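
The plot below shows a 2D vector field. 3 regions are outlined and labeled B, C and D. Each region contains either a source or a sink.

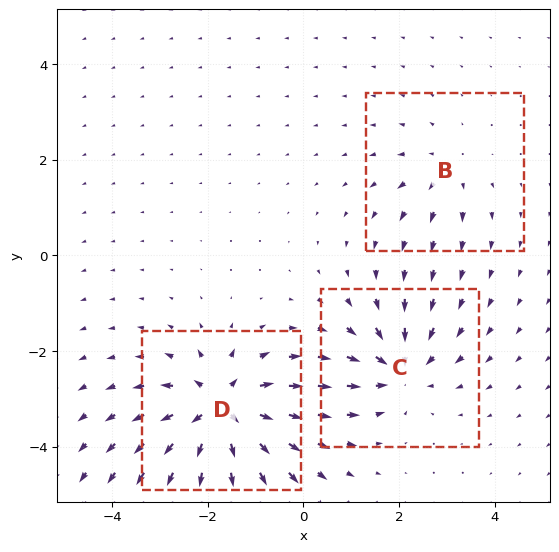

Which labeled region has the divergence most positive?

D

Divergence at each region's feature centre — B: about +2, C: about -4, D: about +6. Region D is most positive.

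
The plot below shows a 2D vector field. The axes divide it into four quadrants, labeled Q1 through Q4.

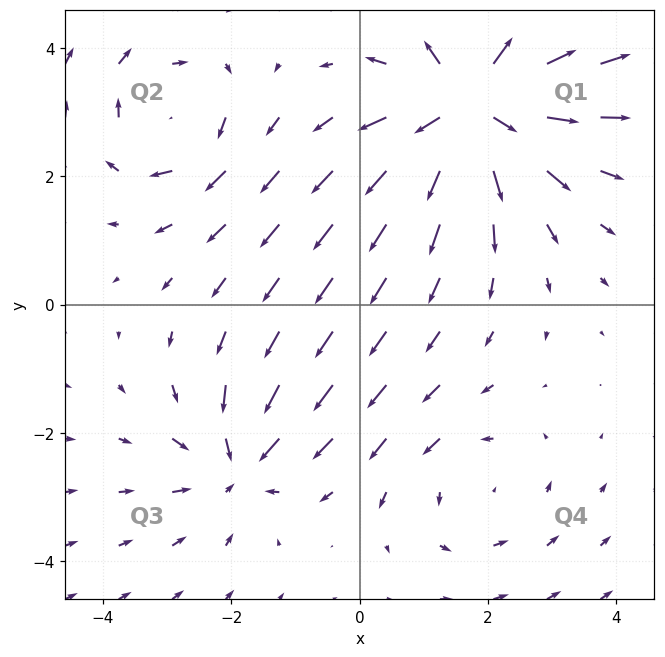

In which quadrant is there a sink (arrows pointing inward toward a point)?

Q3

The sink sits at approximately (-1.9, -2.5), which lies in quadrant Q3. The divergence there is about -3, negative as expected for a sink.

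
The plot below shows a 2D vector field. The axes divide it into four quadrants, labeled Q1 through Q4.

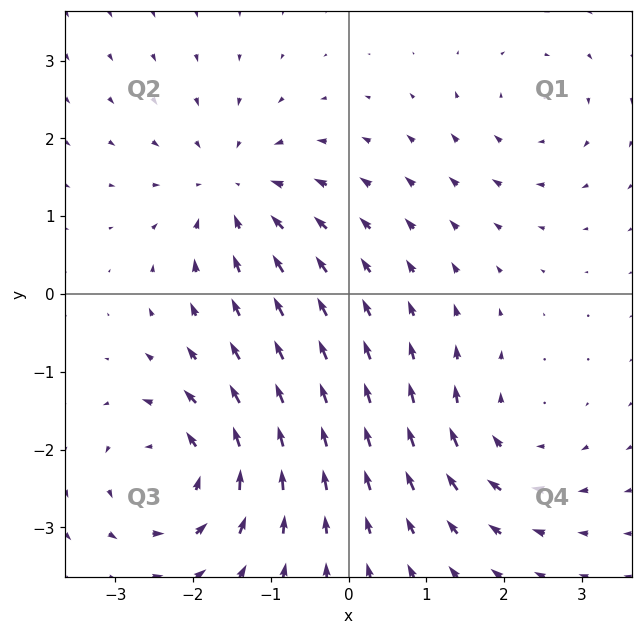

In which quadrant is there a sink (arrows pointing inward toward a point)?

Q2

The sink sits at approximately (-1.5, 1.3), which lies in quadrant Q2. The divergence there is about -5, negative as expected for a sink.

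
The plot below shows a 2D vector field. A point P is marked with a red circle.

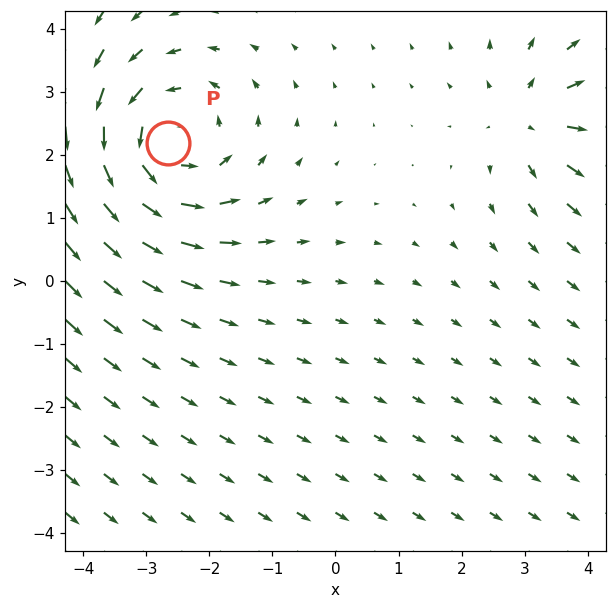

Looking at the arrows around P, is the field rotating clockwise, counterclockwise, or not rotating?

Near P at (-2.7, 2.2) the arrows circulate counterclockwise. The curl (z-component) there is about +4; positive curl means counterclockwise rotation.

counterclockwise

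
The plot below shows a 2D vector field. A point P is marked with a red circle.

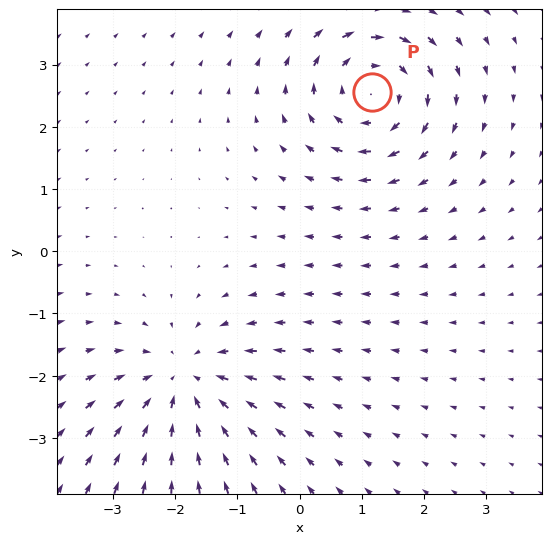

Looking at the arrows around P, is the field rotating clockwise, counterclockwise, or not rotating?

clockwise

Near P at (1.2, 2.6) the arrows circulate clockwise. The curl (z-component) there is about -3; negative curl means clockwise rotation.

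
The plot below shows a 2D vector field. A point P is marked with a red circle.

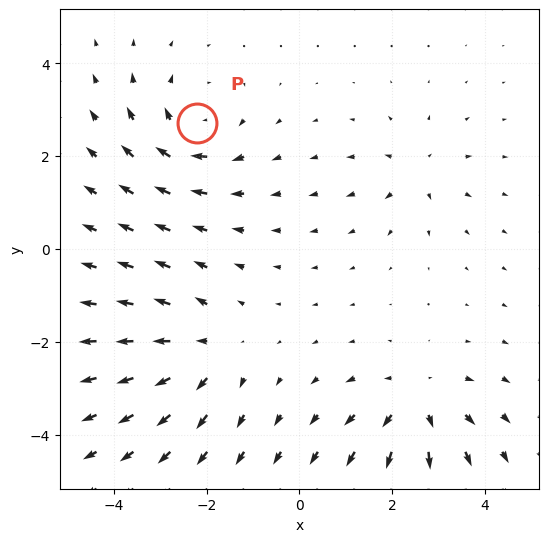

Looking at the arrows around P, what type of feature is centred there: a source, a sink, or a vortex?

vortex

At P (-2.2, 2.7) the arrows circulate clockwise. Divergence ≈0, curl about -4 — near-zero divergence with nonzero curl is a vortex.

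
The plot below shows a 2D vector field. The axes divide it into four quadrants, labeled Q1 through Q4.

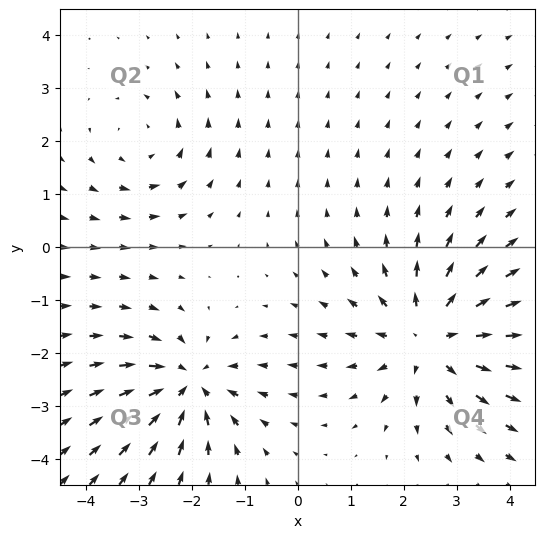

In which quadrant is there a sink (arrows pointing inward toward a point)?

The sink sits at approximately (-2.1, -2.6), which lies in quadrant Q3. The divergence there is about -5, negative as expected for a sink.

Q3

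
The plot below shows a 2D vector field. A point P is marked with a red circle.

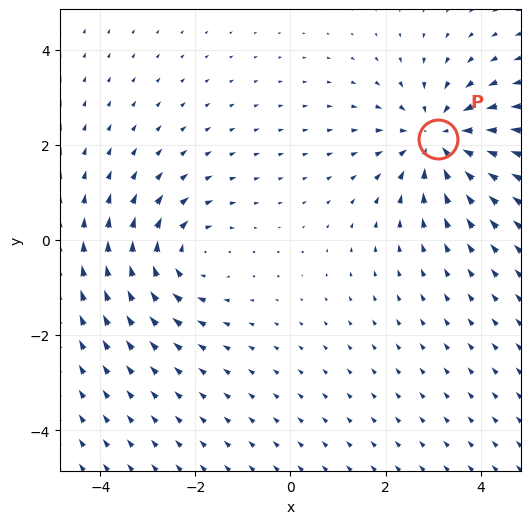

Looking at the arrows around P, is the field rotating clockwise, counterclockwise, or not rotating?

not rotating

Near P at (3.1, 2.1) the arrows show no circulation. The curl there is ≈0.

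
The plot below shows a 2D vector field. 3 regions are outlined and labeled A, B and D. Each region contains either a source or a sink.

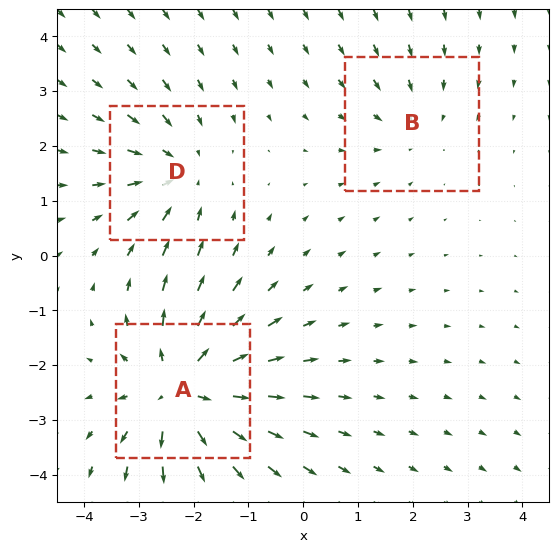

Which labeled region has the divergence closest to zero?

B

Divergence at each region's feature centre — A: about +4, B: about -2, D: about -3. Region B is closest to zero.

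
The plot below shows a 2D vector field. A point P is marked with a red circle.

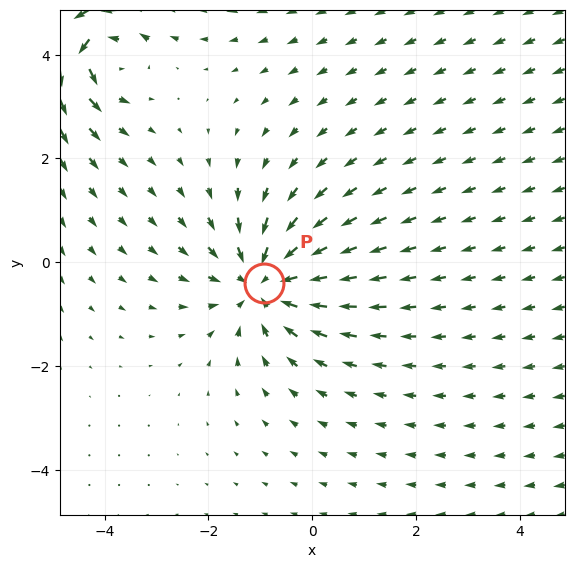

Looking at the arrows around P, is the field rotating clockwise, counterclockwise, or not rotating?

not rotating

Near P at (-0.9, -0.4) the arrows show no circulation. The curl there is ≈0.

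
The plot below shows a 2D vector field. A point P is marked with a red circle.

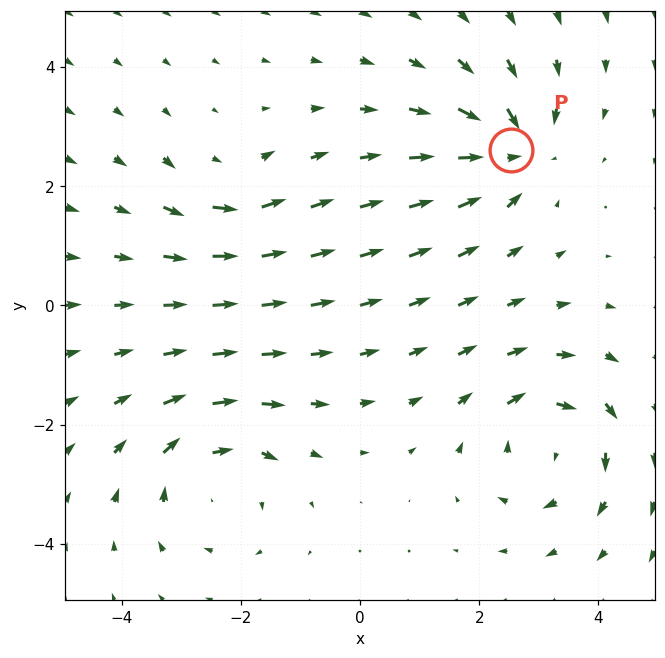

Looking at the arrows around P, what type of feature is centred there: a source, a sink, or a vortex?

At P (2.5, 2.6) the arrows converge inward. Divergence about -6, curl ≈0 — negative divergence with near-zero curl is a sink.

sink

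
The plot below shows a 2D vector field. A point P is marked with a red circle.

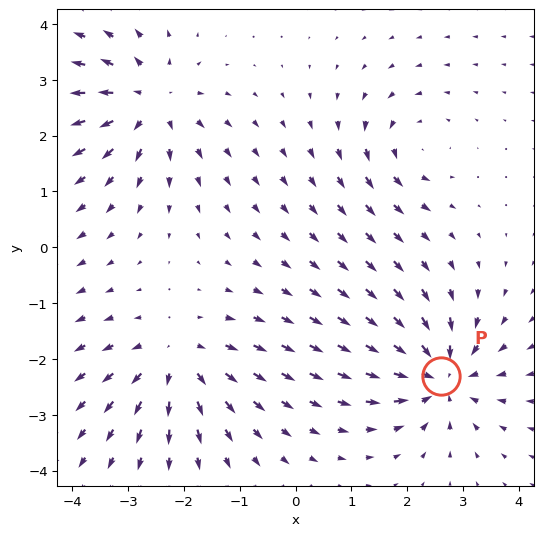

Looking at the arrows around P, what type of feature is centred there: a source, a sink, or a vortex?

At P (2.6, -2.3) the arrows converge inward. Divergence about -6, curl ≈0 — negative divergence with near-zero curl is a sink.

sink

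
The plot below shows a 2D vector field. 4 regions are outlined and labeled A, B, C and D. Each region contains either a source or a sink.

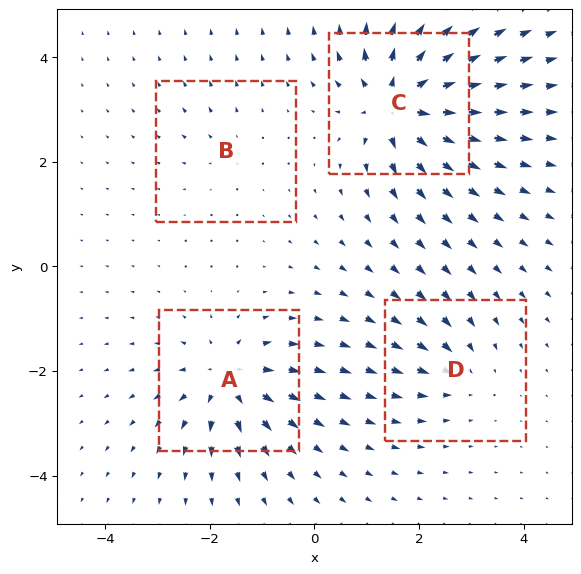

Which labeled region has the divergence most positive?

C

Divergence at each region's feature centre — A: about +7, B: about +2, C: about +9, D: about -4. Region C is most positive.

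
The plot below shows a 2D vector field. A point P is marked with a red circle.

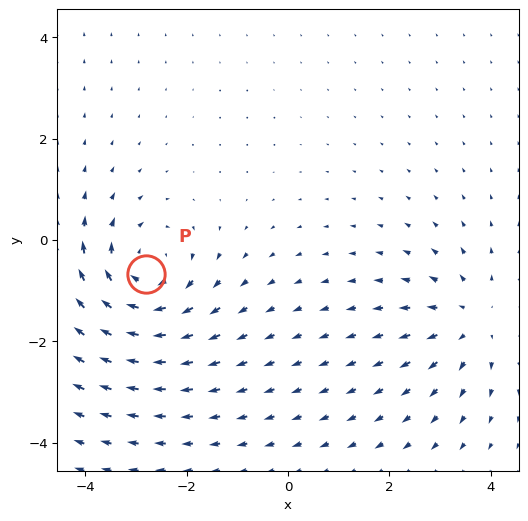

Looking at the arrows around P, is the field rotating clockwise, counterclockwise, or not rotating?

clockwise

Near P at (-2.8, -0.7) the arrows circulate clockwise. The curl (z-component) there is about -4; negative curl means clockwise rotation.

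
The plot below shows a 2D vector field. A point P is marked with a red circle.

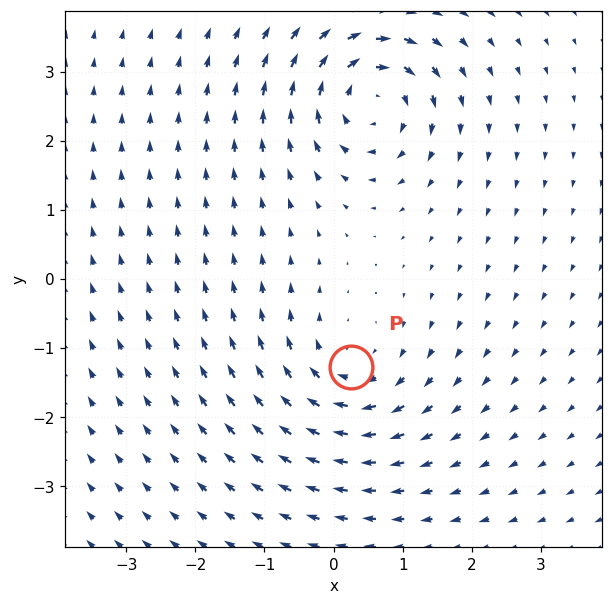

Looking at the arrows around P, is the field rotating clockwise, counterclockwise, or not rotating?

clockwise

Near P at (0.2, -1.3) the arrows circulate clockwise. The curl (z-component) there is about -3; negative curl means clockwise rotation.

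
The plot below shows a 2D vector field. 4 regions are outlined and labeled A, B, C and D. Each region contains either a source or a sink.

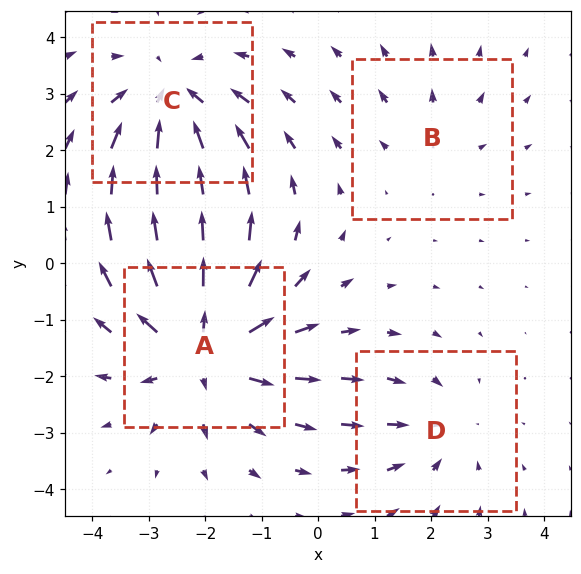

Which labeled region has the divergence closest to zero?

B

Divergence at each region's feature centre — A: about +6, B: about +2, C: about -4, D: about -3. Region B is closest to zero.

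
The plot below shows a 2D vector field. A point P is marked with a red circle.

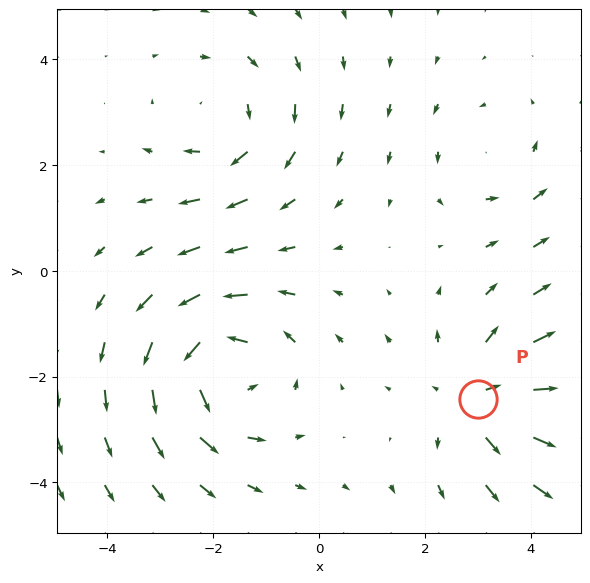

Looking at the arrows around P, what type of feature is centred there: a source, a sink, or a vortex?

At P (3.0, -2.4) the arrows spread outward. Divergence about +4, curl ≈0 — positive divergence with near-zero curl is a source.

source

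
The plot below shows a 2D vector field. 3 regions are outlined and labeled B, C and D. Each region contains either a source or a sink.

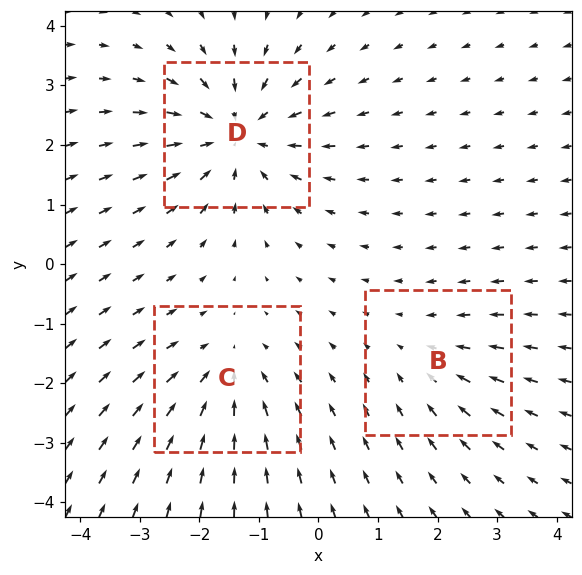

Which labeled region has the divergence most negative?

Divergence at each region's feature centre — B: about -2, C: about -3, D: about -4. Region D is most negative.

D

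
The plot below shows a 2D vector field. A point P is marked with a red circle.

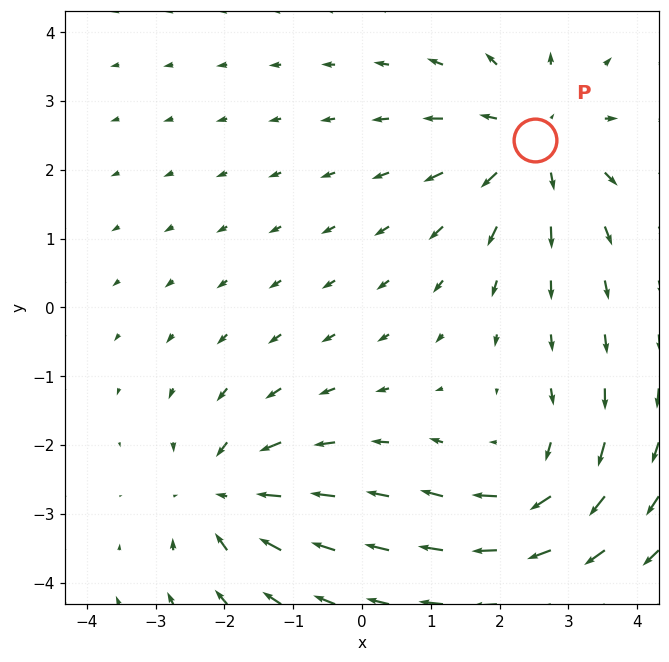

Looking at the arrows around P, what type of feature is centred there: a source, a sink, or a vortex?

source

At P (2.5, 2.4) the arrows spread outward. Divergence about +4, curl ≈0 — positive divergence with near-zero curl is a source.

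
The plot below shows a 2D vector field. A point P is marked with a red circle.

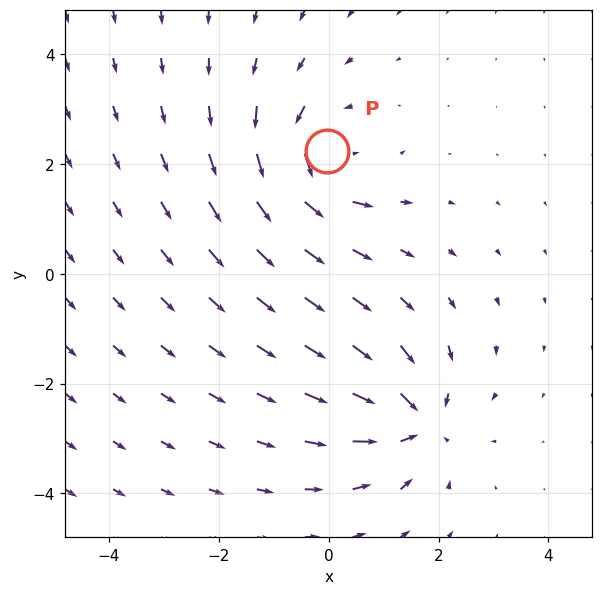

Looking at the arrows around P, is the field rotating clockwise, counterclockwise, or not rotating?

Near P at (-0.0, 2.2) the arrows circulate counterclockwise. The curl (z-component) there is about +4; positive curl means counterclockwise rotation.

counterclockwise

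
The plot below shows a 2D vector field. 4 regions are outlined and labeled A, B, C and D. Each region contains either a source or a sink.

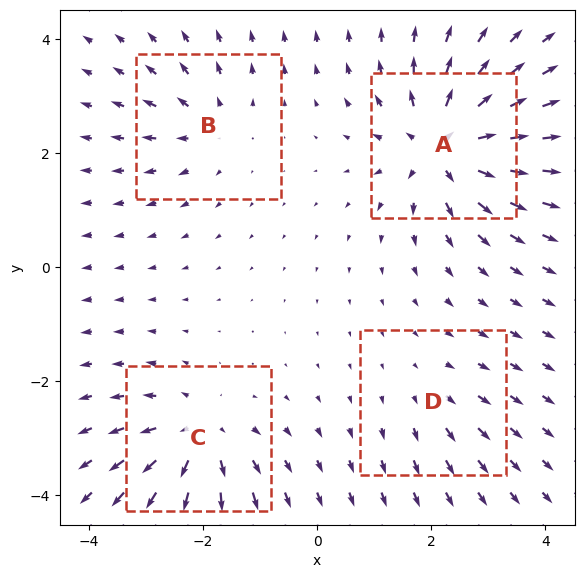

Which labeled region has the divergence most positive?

A

Divergence at each region's feature centre — A: about +8, B: about +4, C: about +6, D: about +2. Region A is most positive.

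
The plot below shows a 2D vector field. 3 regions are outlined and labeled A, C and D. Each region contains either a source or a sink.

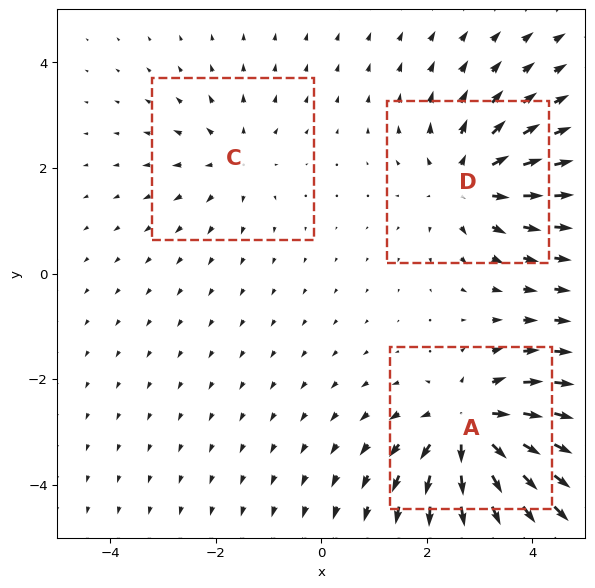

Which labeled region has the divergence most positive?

Divergence at each region's feature centre — A: about +5, C: about +2, D: about +4. Region A is most positive.

A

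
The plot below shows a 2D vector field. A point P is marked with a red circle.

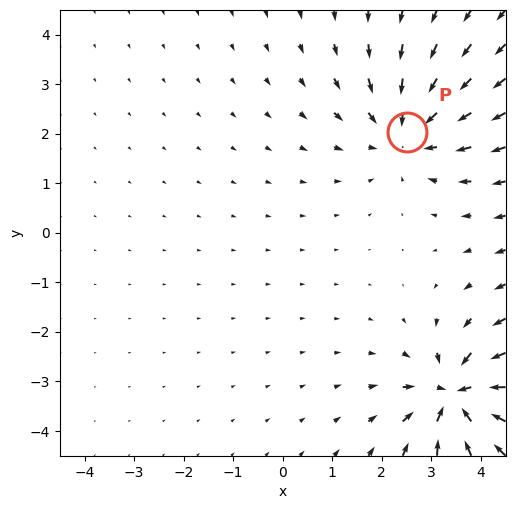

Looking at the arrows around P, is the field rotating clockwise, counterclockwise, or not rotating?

Near P at (2.5, 2.0) the arrows show no circulation. The curl there is ≈0.

not rotating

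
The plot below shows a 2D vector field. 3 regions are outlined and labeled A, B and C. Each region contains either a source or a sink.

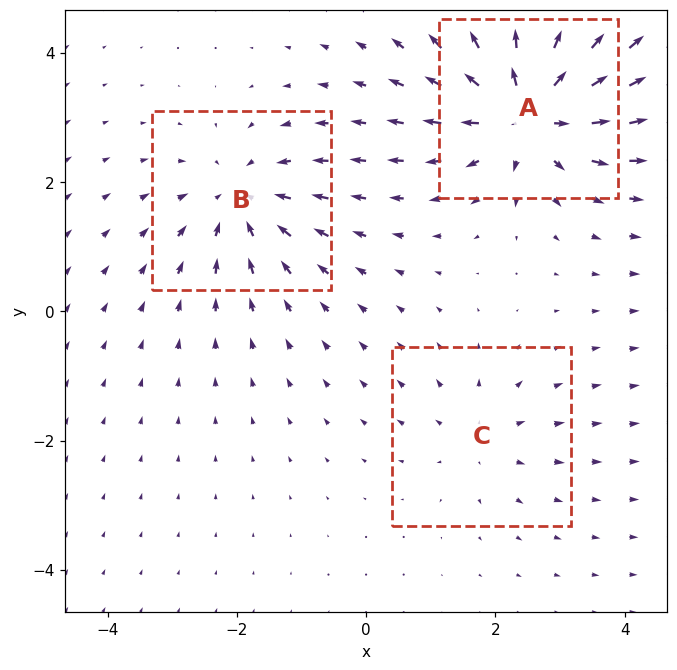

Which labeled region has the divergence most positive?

Divergence at each region's feature centre — A: about +5, B: about -3, C: about +2. Region A is most positive.

A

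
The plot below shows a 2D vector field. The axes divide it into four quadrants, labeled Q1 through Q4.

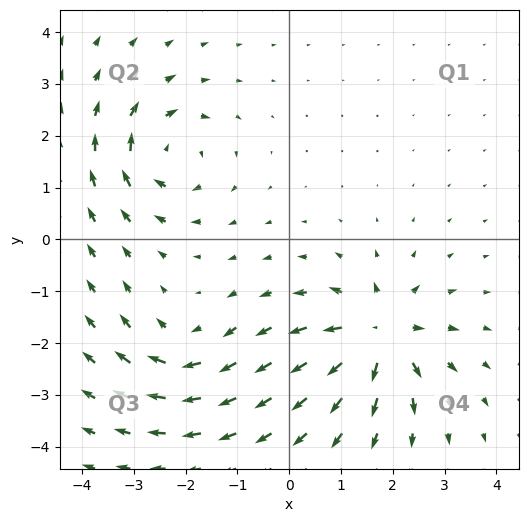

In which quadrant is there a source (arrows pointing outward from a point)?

The source sits at approximately (1.7, -1.9), which lies in quadrant Q4. The divergence there is about +7, positive as expected for a source.

Q4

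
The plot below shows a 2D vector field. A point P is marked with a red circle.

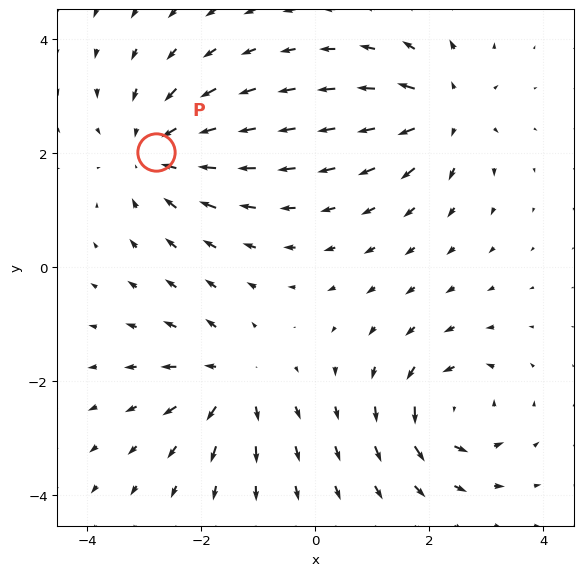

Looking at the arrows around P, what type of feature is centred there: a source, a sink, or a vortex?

sink

At P (-2.8, 2.0) the arrows converge inward. Divergence about -4, curl ≈0 — negative divergence with near-zero curl is a sink.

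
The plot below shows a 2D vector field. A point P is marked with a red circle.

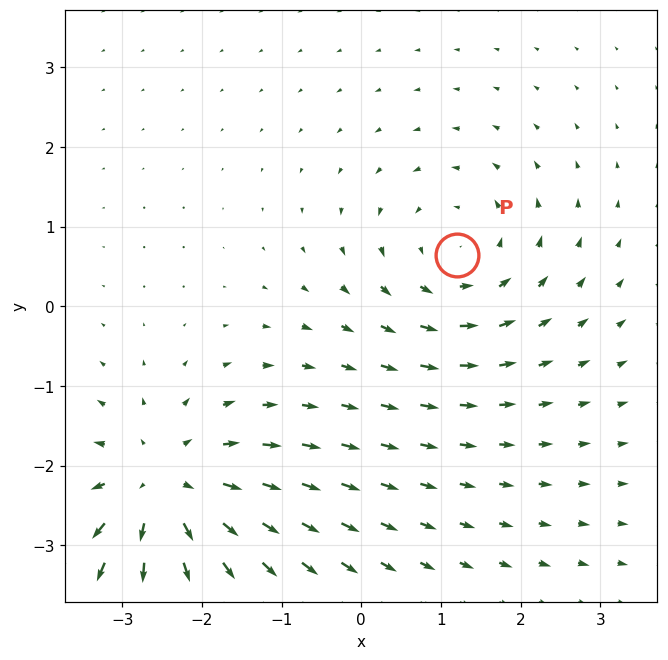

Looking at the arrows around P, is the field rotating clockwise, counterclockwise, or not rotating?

Near P at (1.2, 0.6) the arrows circulate counterclockwise. The curl (z-component) there is about +3; positive curl means counterclockwise rotation.

counterclockwise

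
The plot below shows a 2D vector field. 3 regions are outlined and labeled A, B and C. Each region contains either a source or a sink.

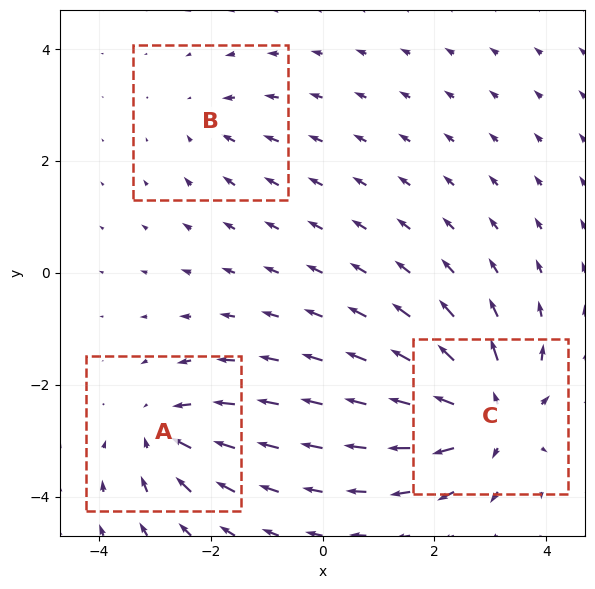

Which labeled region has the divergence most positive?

C

Divergence at each region's feature centre — A: about -4, B: about -2, C: about +6. Region C is most positive.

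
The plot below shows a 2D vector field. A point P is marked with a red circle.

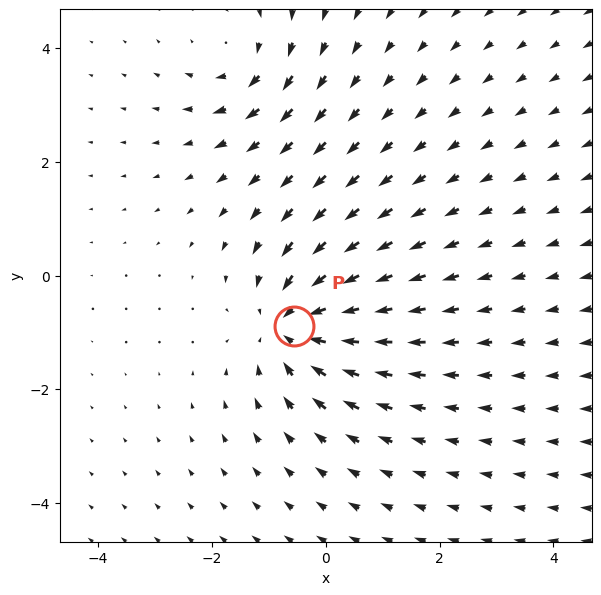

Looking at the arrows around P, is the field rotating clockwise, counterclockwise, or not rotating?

Near P at (-0.6, -0.9) the arrows show no circulation. The curl there is ≈0.

not rotating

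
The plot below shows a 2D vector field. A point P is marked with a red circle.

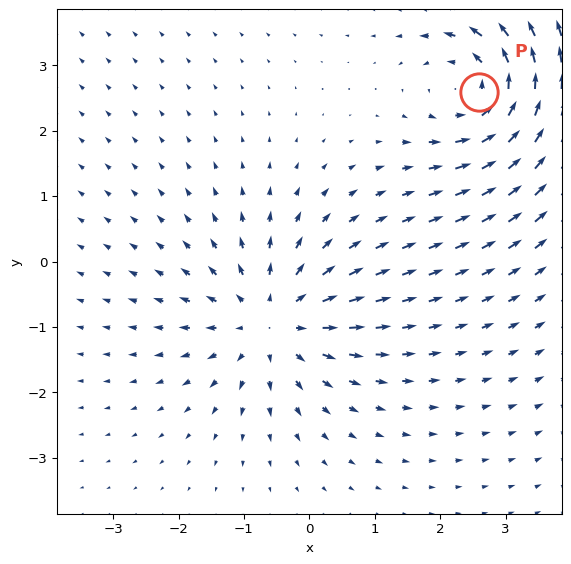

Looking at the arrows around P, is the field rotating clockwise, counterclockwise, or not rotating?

Near P at (2.6, 2.6) the arrows circulate counterclockwise. The curl (z-component) there is about +4; positive curl means counterclockwise rotation.

counterclockwise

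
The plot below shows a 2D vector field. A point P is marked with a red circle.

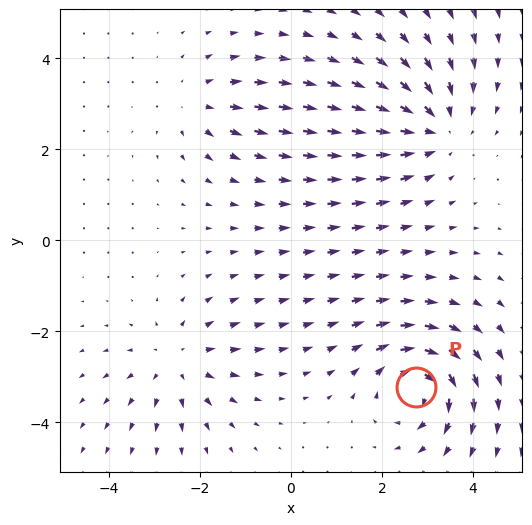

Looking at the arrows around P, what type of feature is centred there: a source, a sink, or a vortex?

vortex

At P (2.7, -3.2) the arrows circulate clockwise. Divergence ≈0, curl about -6 — near-zero divergence with nonzero curl is a vortex.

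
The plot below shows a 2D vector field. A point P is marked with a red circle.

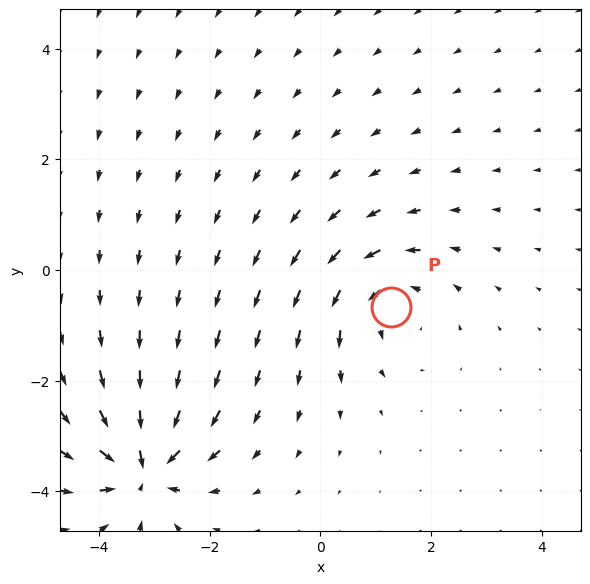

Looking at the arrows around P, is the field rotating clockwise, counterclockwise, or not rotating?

Near P at (1.3, -0.7) the arrows circulate counterclockwise. The curl (z-component) there is about +4; positive curl means counterclockwise rotation.

counterclockwise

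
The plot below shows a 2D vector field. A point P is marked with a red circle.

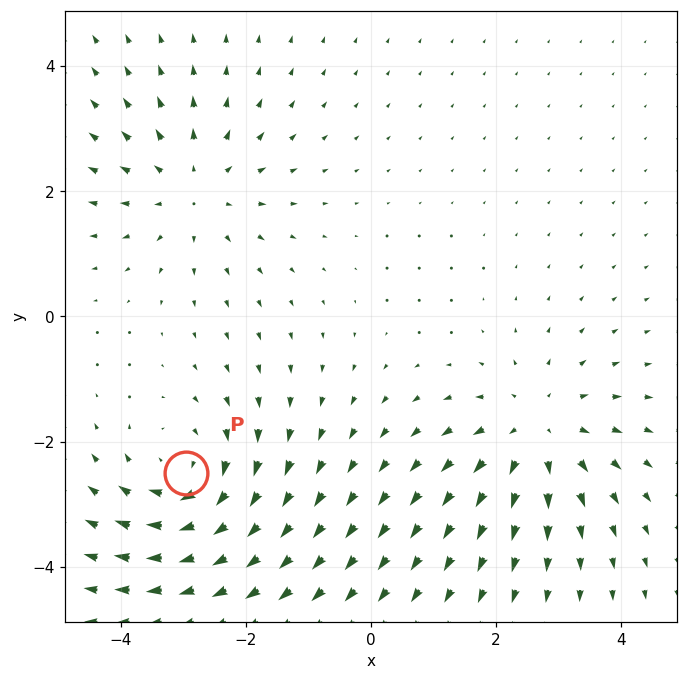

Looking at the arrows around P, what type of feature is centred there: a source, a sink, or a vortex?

At P (-3.0, -2.5) the arrows circulate clockwise. Divergence ≈0, curl about -4 — near-zero divergence with nonzero curl is a vortex.

vortex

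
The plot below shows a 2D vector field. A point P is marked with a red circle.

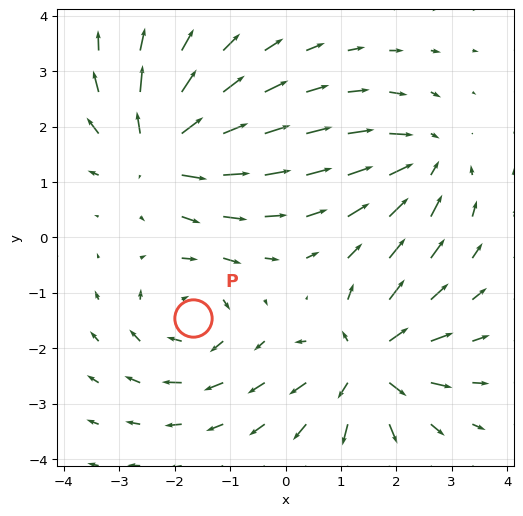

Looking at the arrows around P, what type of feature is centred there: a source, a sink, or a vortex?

At P (-1.7, -1.5) the arrows circulate clockwise. Divergence ≈0, curl about -5 — near-zero divergence with nonzero curl is a vortex.

vortex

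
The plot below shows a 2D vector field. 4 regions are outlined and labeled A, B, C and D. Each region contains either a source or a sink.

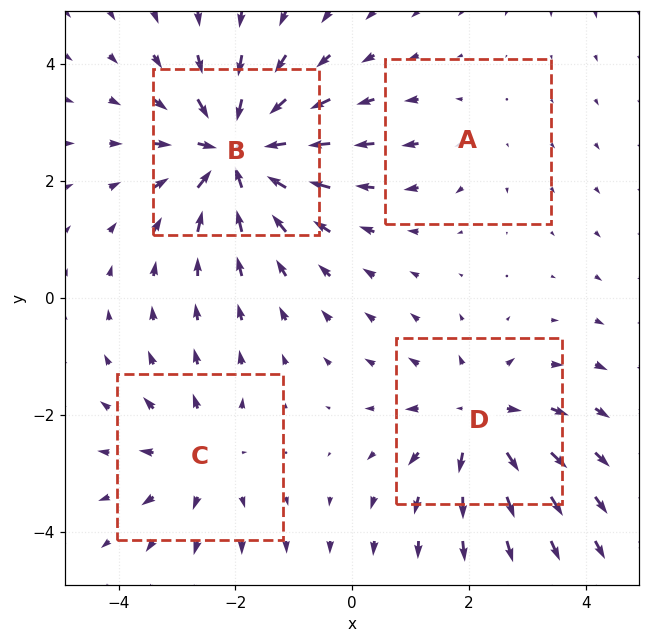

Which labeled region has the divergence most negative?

Divergence at each region's feature centre — A: about +2, B: about -7, C: about +4, D: about +5. Region B is most negative.

B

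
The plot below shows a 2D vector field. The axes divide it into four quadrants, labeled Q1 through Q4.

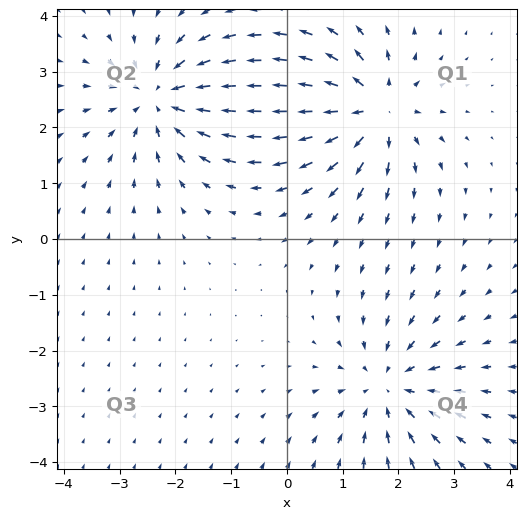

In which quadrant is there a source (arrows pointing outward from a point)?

Q1

The source sits at approximately (1.6, 2.3), which lies in quadrant Q1. The divergence there is about +6, positive as expected for a source.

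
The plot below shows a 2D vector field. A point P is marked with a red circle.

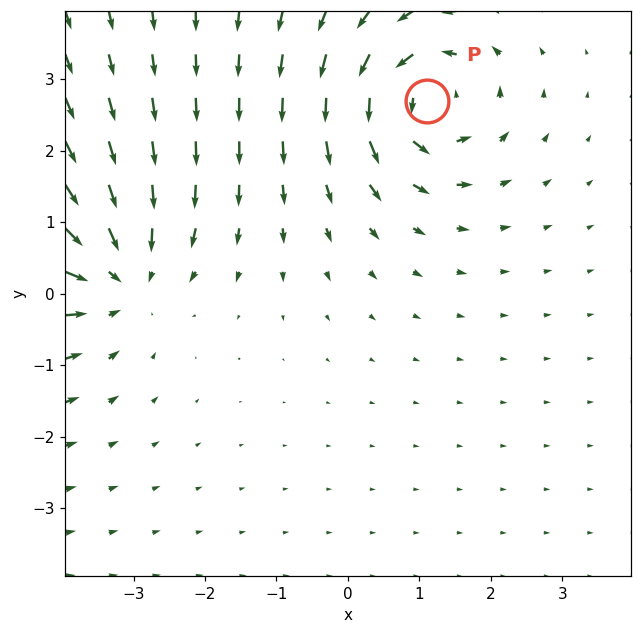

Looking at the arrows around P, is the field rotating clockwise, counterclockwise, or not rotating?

counterclockwise

Near P at (1.1, 2.7) the arrows circulate counterclockwise. The curl (z-component) there is about +5; positive curl means counterclockwise rotation.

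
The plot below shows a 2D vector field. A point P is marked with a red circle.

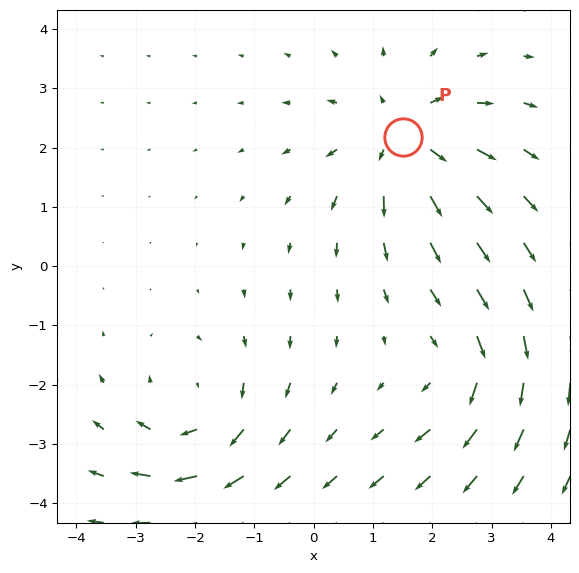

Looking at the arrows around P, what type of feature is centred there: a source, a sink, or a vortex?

source

At P (1.5, 2.2) the arrows spread outward. Divergence about +4, curl ≈0 — positive divergence with near-zero curl is a source.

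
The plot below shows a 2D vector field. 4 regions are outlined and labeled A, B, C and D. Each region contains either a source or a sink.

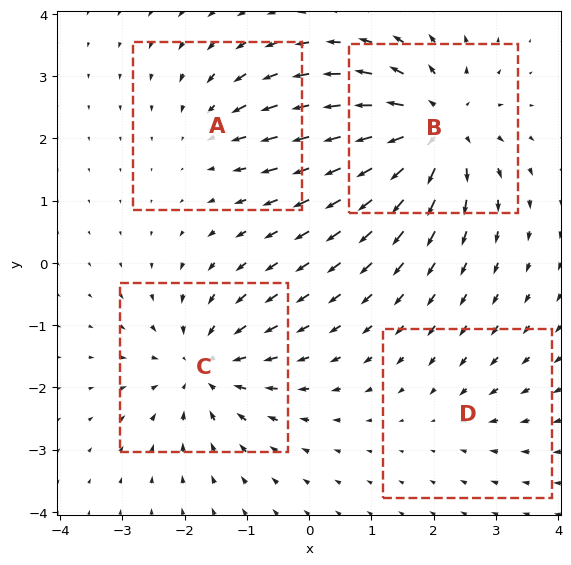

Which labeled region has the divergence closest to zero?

D

Divergence at each region's feature centre — A: about -3, B: about +7, C: about -5, D: about -2. Region D is closest to zero.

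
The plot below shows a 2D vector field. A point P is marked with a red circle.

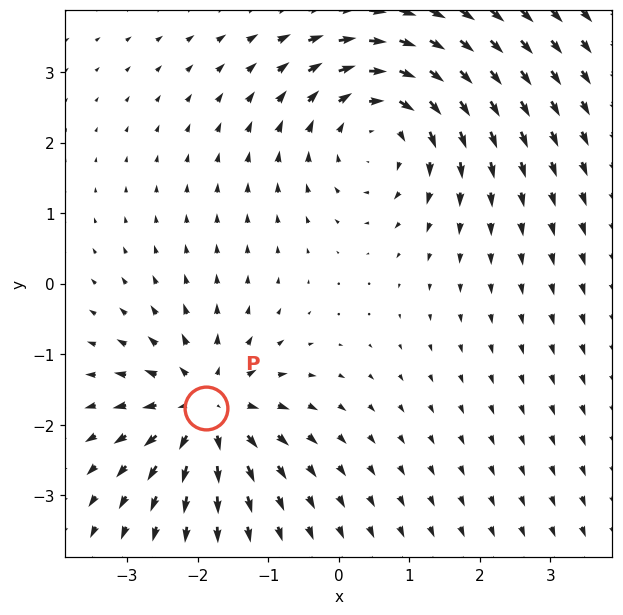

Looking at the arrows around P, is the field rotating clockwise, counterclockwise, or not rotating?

Near P at (-1.9, -1.8) the arrows show no circulation. The curl there is ≈0.

not rotating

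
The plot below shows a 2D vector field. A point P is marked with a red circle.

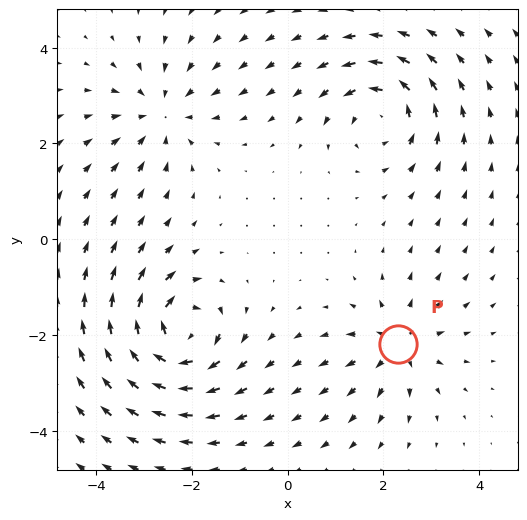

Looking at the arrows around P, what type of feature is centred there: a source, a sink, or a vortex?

At P (2.3, -2.2) the arrows spread outward. Divergence about +3, curl ≈0 — positive divergence with near-zero curl is a source.

source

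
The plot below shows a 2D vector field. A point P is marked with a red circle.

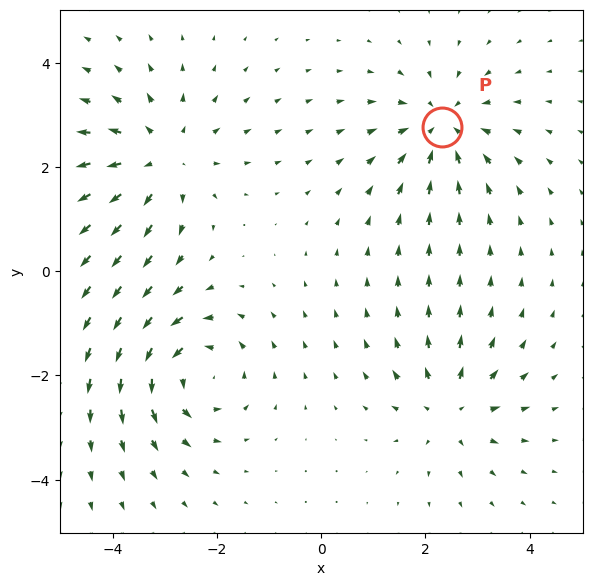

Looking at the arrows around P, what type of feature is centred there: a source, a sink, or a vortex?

At P (2.3, 2.8) the arrows converge inward. Divergence about -5, curl ≈0 — negative divergence with near-zero curl is a sink.

sink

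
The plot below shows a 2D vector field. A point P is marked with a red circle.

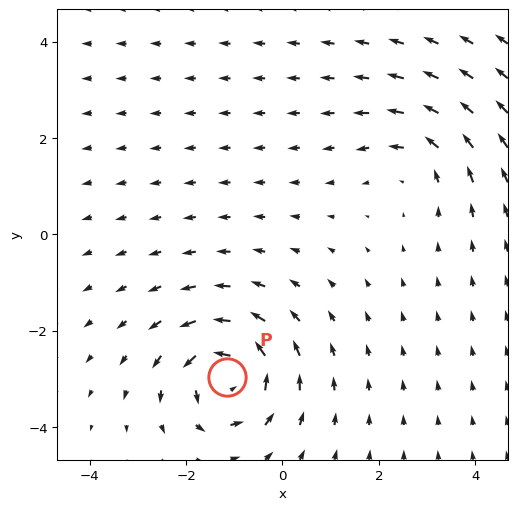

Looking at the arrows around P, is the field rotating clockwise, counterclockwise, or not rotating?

Near P at (-1.1, -3.0) the arrows circulate counterclockwise. The curl (z-component) there is about +6; positive curl means counterclockwise rotation.

counterclockwise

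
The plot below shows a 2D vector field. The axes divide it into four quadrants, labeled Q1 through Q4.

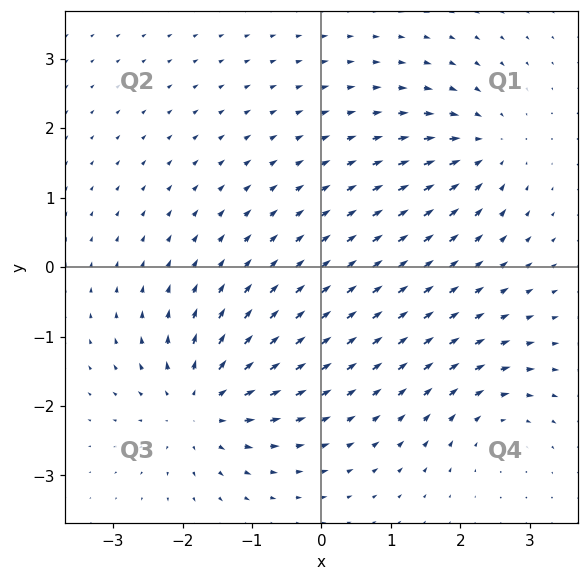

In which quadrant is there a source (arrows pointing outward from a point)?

Q3

The source sits at approximately (-1.8, -2.0), which lies in quadrant Q3. The divergence there is about +6, positive as expected for a source.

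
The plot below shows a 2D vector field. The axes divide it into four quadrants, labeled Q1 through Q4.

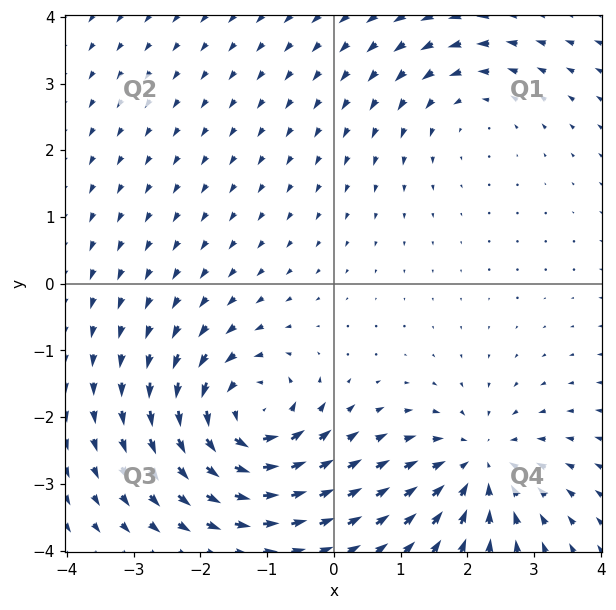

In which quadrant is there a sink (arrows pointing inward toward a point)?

The sink sits at approximately (2.2, -2.7), which lies in quadrant Q4. The divergence there is about -4, negative as expected for a sink.

Q4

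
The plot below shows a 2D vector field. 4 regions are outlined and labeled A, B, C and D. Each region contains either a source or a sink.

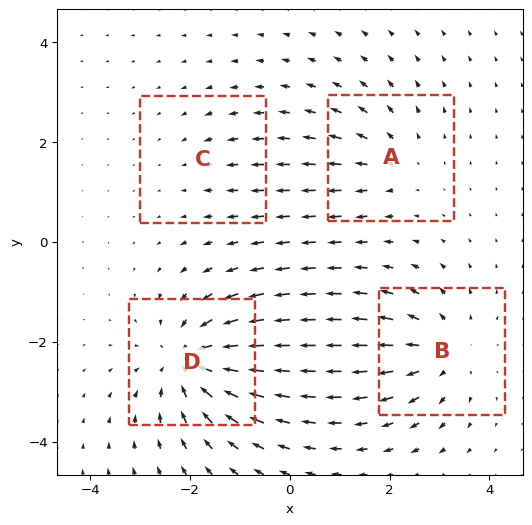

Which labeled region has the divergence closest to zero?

C

Divergence at each region's feature centre — A: about +3, B: about +5, C: about -2, D: about -6. Region C is closest to zero.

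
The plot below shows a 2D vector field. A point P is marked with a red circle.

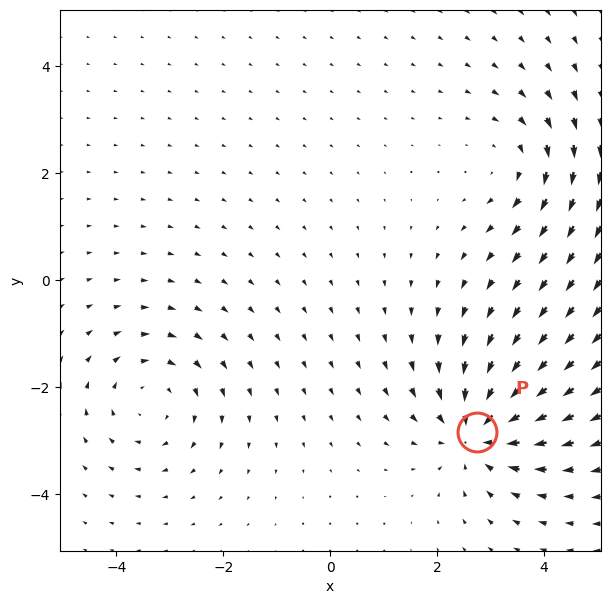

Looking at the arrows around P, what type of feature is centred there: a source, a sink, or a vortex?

sink

At P (2.8, -2.8) the arrows converge inward. Divergence about -6, curl ≈0 — negative divergence with near-zero curl is a sink.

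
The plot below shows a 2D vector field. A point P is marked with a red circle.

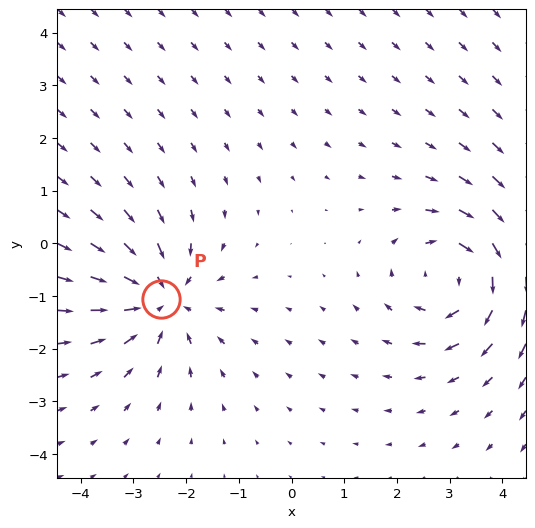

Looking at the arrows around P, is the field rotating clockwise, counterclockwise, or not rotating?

Near P at (-2.5, -1.1) the arrows show no circulation. The curl there is ≈0.

not rotating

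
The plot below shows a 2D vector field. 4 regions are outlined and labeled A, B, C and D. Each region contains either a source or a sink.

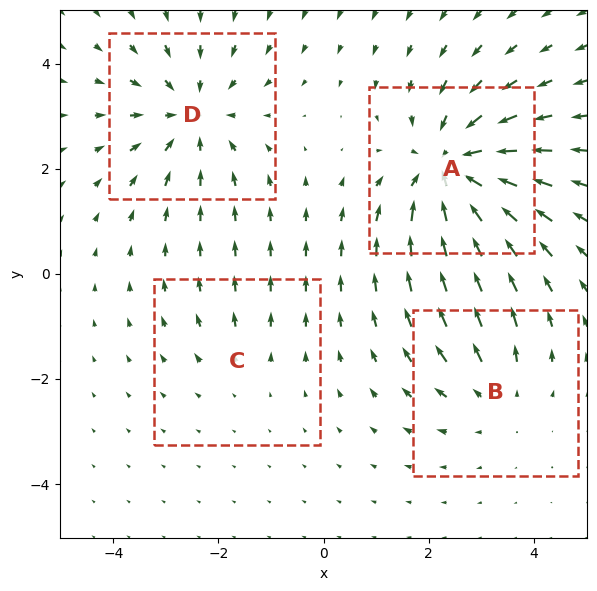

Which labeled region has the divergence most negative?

Divergence at each region's feature centre — A: about -6, B: about +3, C: about +2, D: about -4. Region A is most negative.

A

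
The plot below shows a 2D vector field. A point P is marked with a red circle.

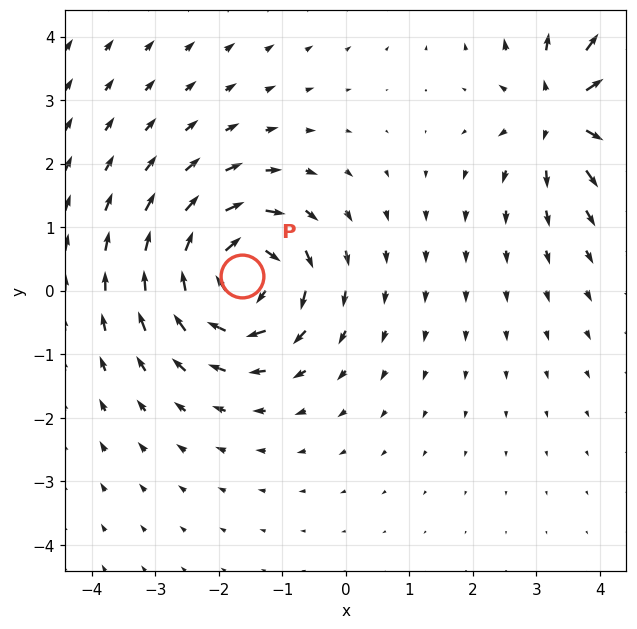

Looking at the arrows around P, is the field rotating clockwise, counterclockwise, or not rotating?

clockwise

Near P at (-1.6, 0.2) the arrows circulate clockwise. The curl (z-component) there is about -6; negative curl means clockwise rotation.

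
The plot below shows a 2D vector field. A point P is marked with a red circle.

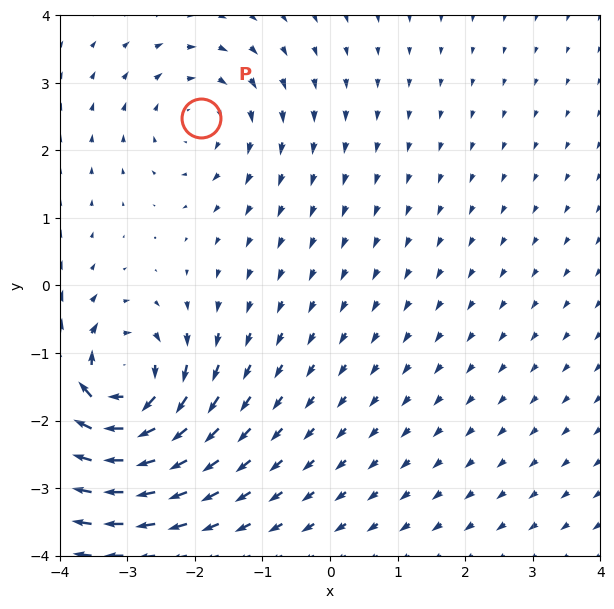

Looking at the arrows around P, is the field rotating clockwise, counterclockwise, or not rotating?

clockwise

Near P at (-1.9, 2.5) the arrows circulate clockwise. The curl (z-component) there is about -3; negative curl means clockwise rotation.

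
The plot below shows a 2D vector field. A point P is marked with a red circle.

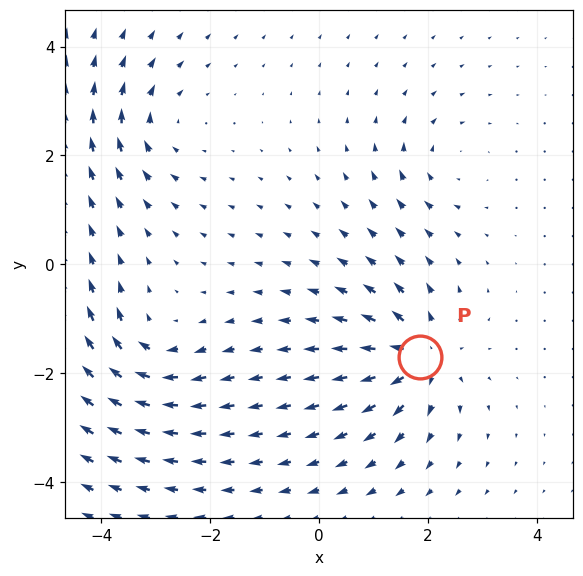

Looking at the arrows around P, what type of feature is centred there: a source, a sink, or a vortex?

At P (1.9, -1.7) the arrows spread outward. Divergence about +6, curl ≈0 — positive divergence with near-zero curl is a source.

source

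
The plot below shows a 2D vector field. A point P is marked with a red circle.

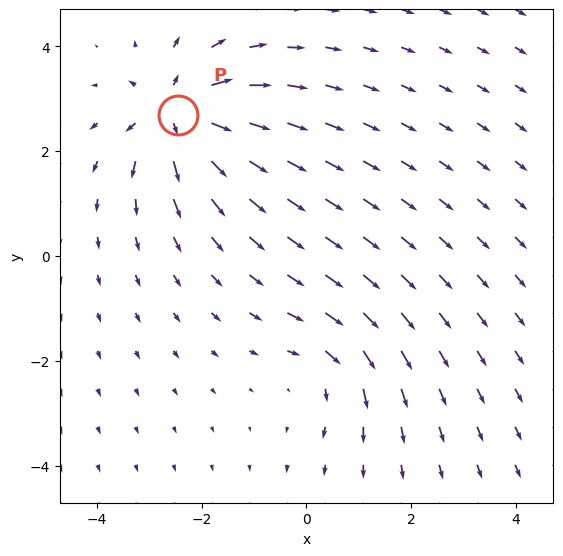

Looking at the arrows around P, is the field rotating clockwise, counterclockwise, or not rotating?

Near P at (-2.4, 2.7) the arrows show no circulation. The curl there is ≈0.

not rotating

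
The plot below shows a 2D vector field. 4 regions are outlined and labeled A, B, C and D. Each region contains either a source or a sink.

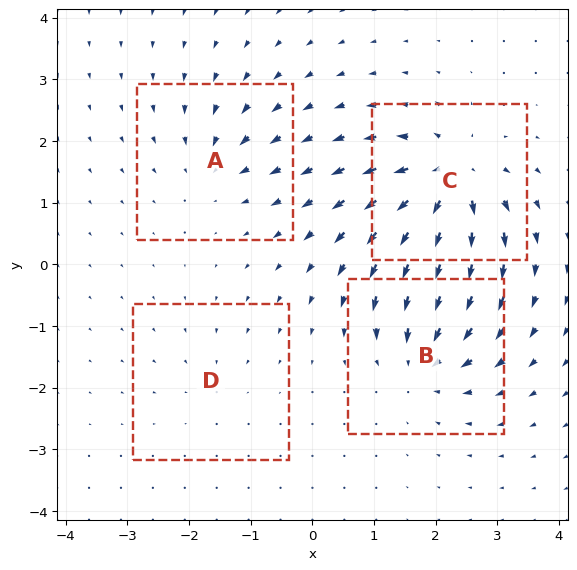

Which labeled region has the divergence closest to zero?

Divergence at each region's feature centre — A: about -4, B: about -6, C: about +9, D: about -2. Region D is closest to zero.

D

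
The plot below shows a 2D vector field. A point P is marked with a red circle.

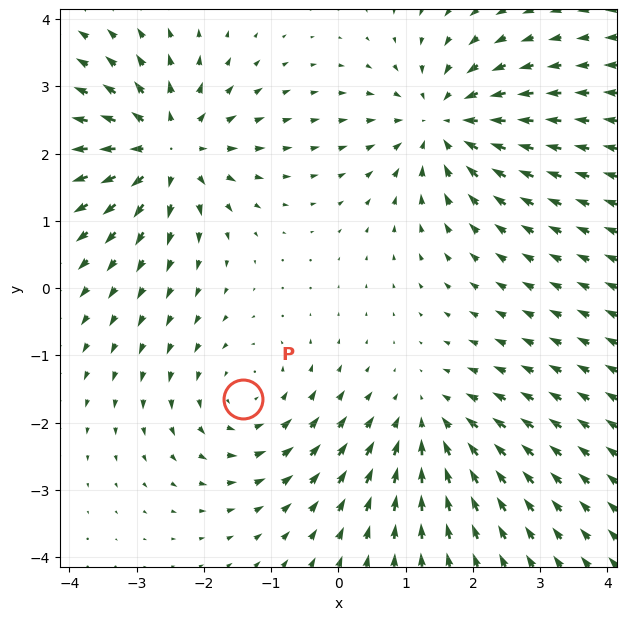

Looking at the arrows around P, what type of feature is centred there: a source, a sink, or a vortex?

vortex

At P (-1.4, -1.6) the arrows circulate counterclockwise. Divergence ≈0, curl about +3 — near-zero divergence with nonzero curl is a vortex.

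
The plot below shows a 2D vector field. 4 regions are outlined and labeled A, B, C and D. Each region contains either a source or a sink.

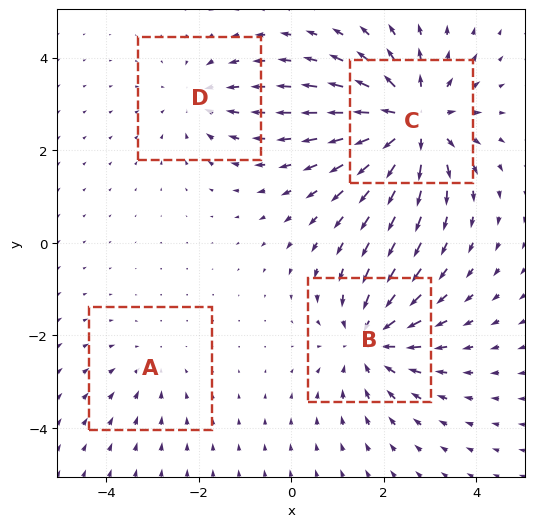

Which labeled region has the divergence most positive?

C

Divergence at each region's feature centre — A: about -2, B: about -5, C: about +6, D: about -3. Region C is most positive.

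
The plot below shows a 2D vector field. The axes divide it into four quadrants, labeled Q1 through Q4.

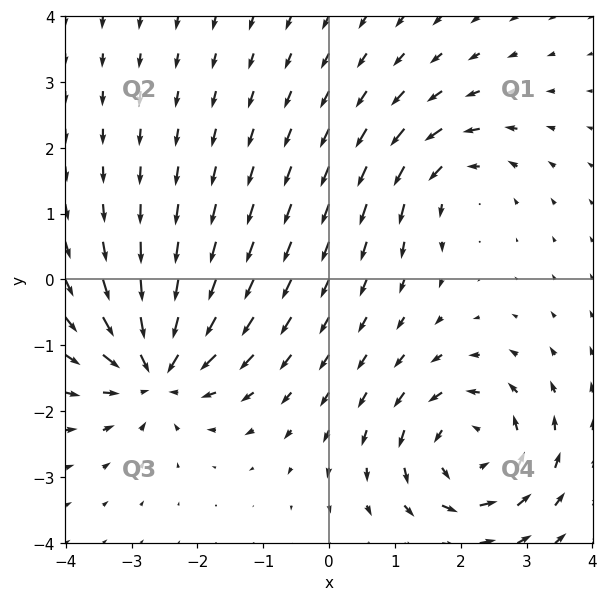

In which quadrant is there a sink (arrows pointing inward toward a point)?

The sink sits at approximately (-2.6, -1.4), which lies in quadrant Q3. The divergence there is about -5, negative as expected for a sink.

Q3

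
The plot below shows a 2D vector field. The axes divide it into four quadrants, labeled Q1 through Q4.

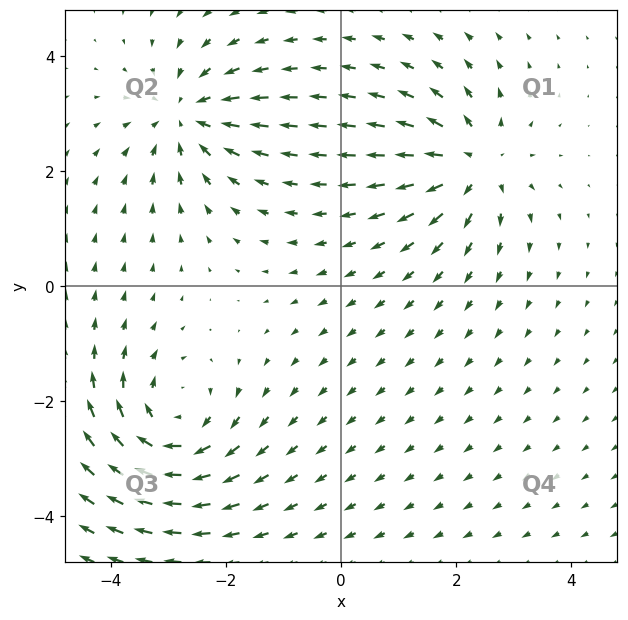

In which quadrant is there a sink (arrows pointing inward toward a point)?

Q2

The sink sits at approximately (-2.7, 3.0), which lies in quadrant Q2. The divergence there is about -4, negative as expected for a sink.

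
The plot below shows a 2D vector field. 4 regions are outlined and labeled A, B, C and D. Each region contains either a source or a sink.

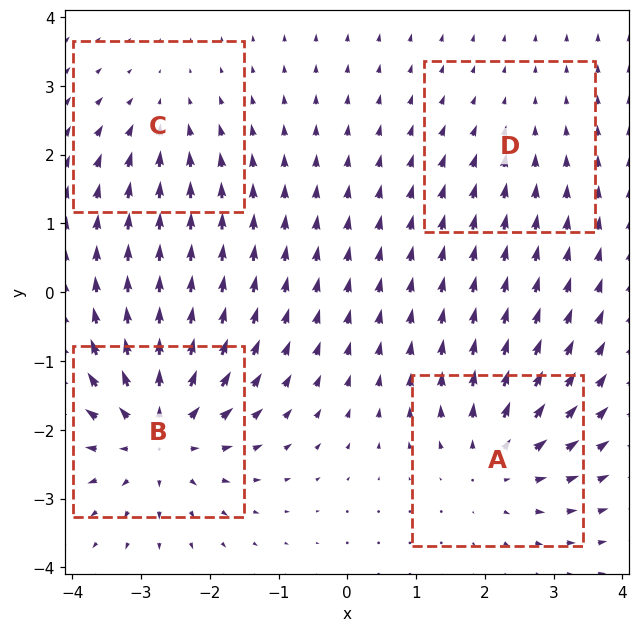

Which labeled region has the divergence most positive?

B

Divergence at each region's feature centre — A: about +5, B: about +7, C: about -3, D: about -2. Region B is most positive.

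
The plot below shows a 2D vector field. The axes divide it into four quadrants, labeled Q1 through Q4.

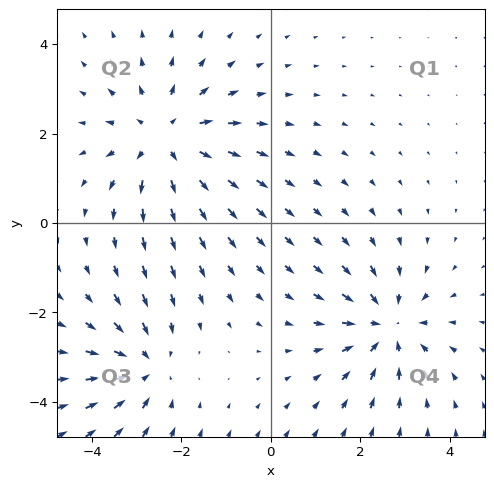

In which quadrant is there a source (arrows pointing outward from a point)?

The source sits at approximately (-2.4, 1.9), which lies in quadrant Q2. The divergence there is about +4, positive as expected for a source.

Q2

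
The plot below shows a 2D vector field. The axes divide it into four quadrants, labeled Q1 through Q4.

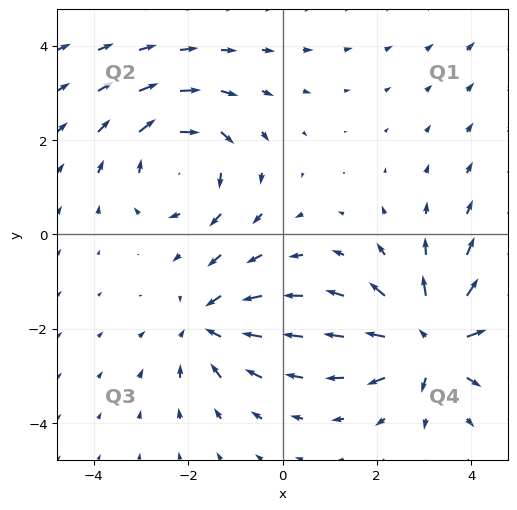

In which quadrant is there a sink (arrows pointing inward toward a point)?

Q3

The sink sits at approximately (-1.6, -1.9), which lies in quadrant Q3. The divergence there is about -4, negative as expected for a sink.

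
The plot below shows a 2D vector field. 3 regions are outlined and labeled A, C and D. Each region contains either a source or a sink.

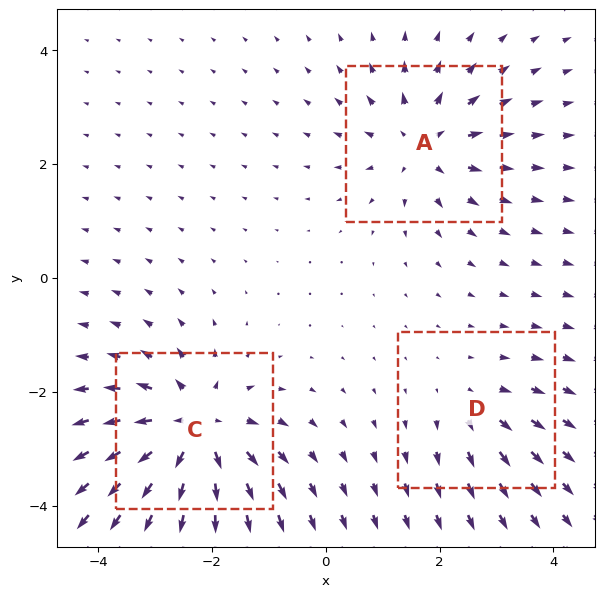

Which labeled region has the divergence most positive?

Divergence at each region's feature centre — A: about +4, C: about +5, D: about +2. Region C is most positive.

C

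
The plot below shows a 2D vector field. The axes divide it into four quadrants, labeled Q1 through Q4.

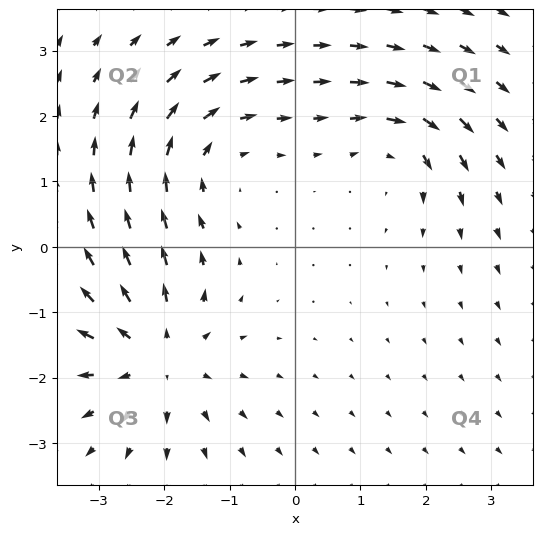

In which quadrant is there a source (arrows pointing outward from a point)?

Q3

The source sits at approximately (-2.1, -1.7), which lies in quadrant Q3. The divergence there is about +4, positive as expected for a source.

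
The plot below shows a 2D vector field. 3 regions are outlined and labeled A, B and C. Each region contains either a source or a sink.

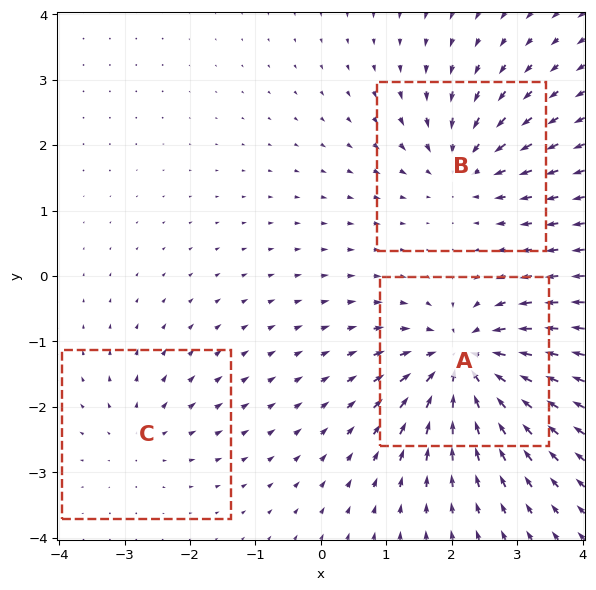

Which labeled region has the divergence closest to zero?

C

Divergence at each region's feature centre — A: about -6, B: about -4, C: about +2. Region C is closest to zero.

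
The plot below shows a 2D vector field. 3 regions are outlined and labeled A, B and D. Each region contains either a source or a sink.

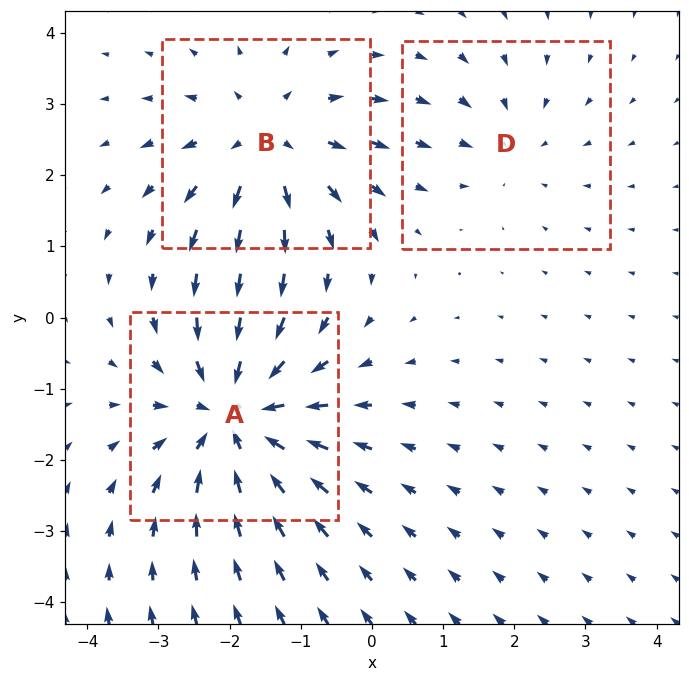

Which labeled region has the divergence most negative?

Divergence at each region's feature centre — A: about -4, B: about +3, D: about -2. Region A is most negative.

A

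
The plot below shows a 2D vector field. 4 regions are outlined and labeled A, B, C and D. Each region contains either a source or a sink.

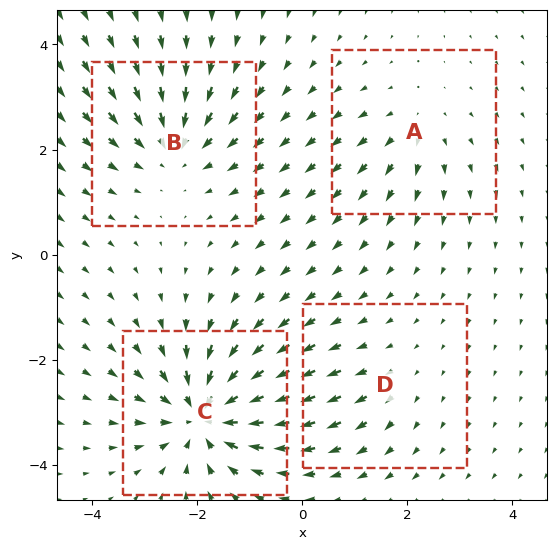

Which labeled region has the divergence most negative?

Divergence at each region's feature centre — A: about +3, B: about -5, C: about -8, D: about +2. Region C is most negative.

C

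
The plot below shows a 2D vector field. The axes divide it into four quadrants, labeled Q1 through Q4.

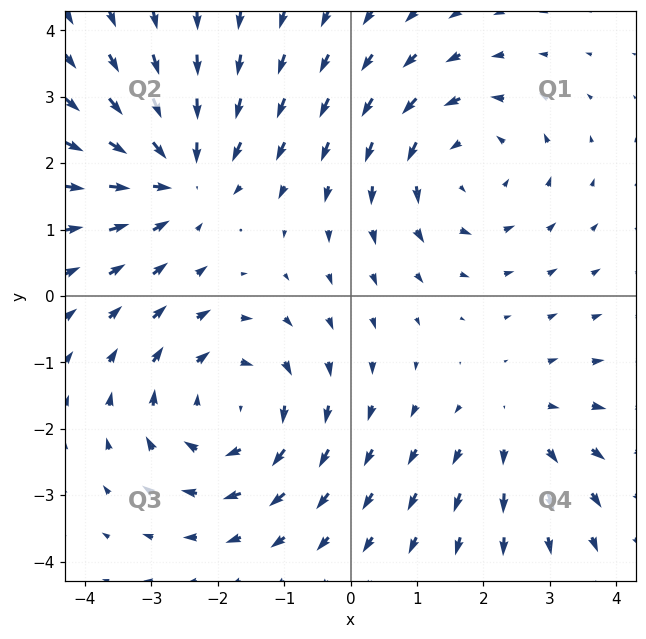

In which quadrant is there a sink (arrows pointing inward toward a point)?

The sink sits at approximately (-2.6, 1.8), which lies in quadrant Q2. The divergence there is about -4, negative as expected for a sink.

Q2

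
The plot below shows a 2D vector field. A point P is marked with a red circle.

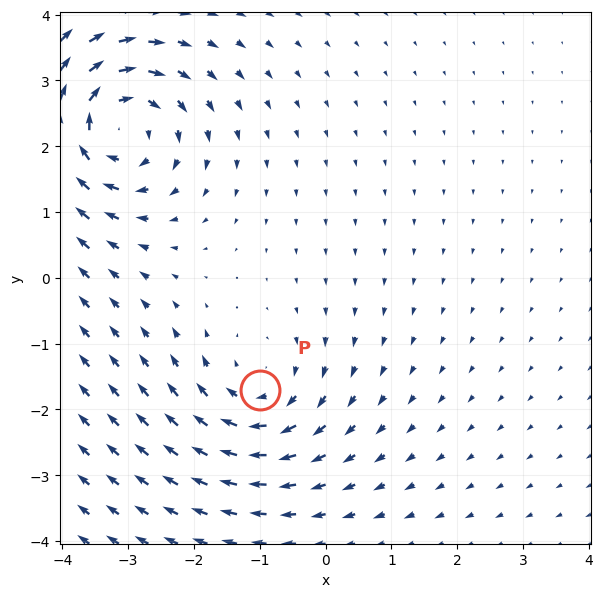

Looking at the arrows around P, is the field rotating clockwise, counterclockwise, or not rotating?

clockwise

Near P at (-1.0, -1.7) the arrows circulate clockwise. The curl (z-component) there is about -3; negative curl means clockwise rotation.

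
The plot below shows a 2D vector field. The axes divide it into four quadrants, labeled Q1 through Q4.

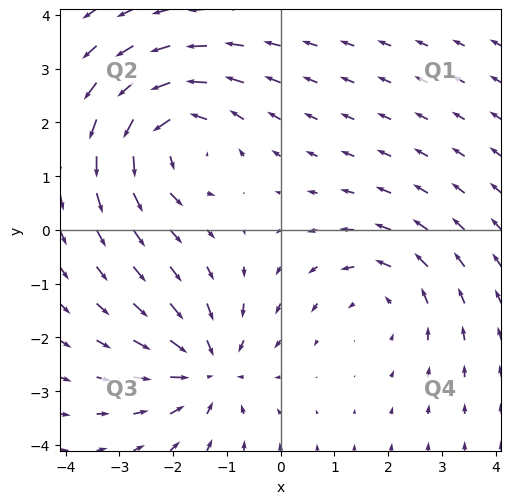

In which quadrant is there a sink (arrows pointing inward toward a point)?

The sink sits at approximately (-1.3, -2.6), which lies in quadrant Q3. The divergence there is about -4, negative as expected for a sink.

Q3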